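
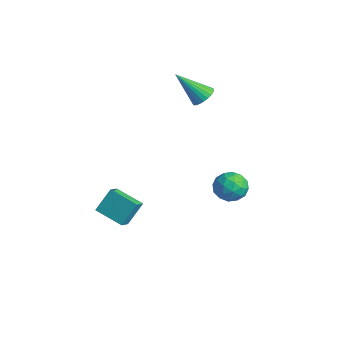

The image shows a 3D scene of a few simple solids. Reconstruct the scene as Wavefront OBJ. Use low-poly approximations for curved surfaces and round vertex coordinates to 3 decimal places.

v -2.444 3.148 2.576
v -2.03 3.521 3.078
v -3.256 1.912 4.164
v -2.275 3.68 3.076
v -2.547 3.759 2.999
v -2.802 3.744 2.857
v -3.003 3.639 2.672
v -3.119 3.459 2.473
v -3.132 3.231 2.289
v -3.041 2.991 2.149
v -2.859 2.775 2.074
v -2.613 2.616 2.075
v -2.342 2.537 2.153
v -2.087 2.552 2.295
v -1.885 2.657 2.479
v -1.77 2.837 2.679
v -1.756 3.065 2.862
v -1.848 3.305 3.003
v 4.052 2.387 -0.313
v 4.508 1.737 0.222
v 2.872 1.403 -0.502
v 3.328 0.753 0.033
v 2.986 1.551 0.436
v 3.716 2.159 0.553
v 3.664 0.981 -0.833
v 4.394 1.589 -0.716
v 4.268 0.869 -0.1
v 3.849 1.22 0.685
v 3.531 1.92 -0.965
v 3.112 2.271 -0.18
v 4.384 2.148 -0.029
v 2.996 0.992 -0.251
v 2.795 1.46 -0.014
v 3.063 1.079 0.3
v 3.918 2.396 0.166
v 4.186 2.014 0.48
v 3.291 1.905 0.606
v 3.194 1.126 -0.76
v 3.462 0.744 -0.446
v 4.317 2.061 -0.58
v 4.585 1.68 -0.266
v 4.089 1.235 -0.886
v 4.511 1.256 0.096
v 3.817 0.678 -0.015
v 4.015 0.812 -0.524
v 4.444 1.169 -0.455
v 4.264 1.463 0.558
v 3.571 0.884 0.446
v 3.37 1.353 0.684
v 3.798 1.711 0.753
v 4.123 0.952 0.369
v 3.809 2.256 -0.726
v 3.116 1.677 -0.838
v 3.582 1.429 -1.033
v 4.01 1.787 -0.964
v 3.563 2.462 -0.265
v 2.869 1.884 -0.376
v 2.936 1.971 0.175
v 3.365 2.328 0.244
v 3.257 2.188 -0.649
v -1.133 -3.667 -3.363
v -1.185 -2.781 -2.092
v -1.633 -3.093 -3.784
v -1.685 -2.207 -2.513
v 0.265 -2.833 -3.887
v 0.213 -1.947 -2.616
v -0.235 -2.259 -4.308
v -0.287 -1.373 -3.037
f 2 1 4
f 2 4 3
f 4 1 5
f 4 5 3
f 5 1 6
f 5 6 3
f 6 1 7
f 6 7 3
f 7 1 8
f 7 8 3
f 8 1 9
f 8 9 3
f 9 1 10
f 9 10 3
f 10 1 11
f 10 11 3
f 11 1 12
f 11 12 3
f 12 1 13
f 12 13 3
f 13 1 14
f 13 14 3
f 14 1 15
f 14 15 3
f 15 1 16
f 15 16 3
f 16 1 17
f 16 17 3
f 17 1 18
f 17 18 3
f 18 1 2
f 18 2 3
f 19 56 35
f 56 30 59
f 35 59 24
f 56 59 35
f 19 35 31
f 35 24 36
f 31 36 20
f 35 36 31
f 19 31 40
f 31 20 41
f 40 41 26
f 31 41 40
f 19 40 52
f 40 26 55
f 52 55 29
f 40 55 52
f 19 52 56
f 52 29 60
f 56 60 30
f 52 60 56
f 20 36 47
f 36 24 50
f 47 50 28
f 36 50 47
f 24 59 37
f 59 30 58
f 37 58 23
f 59 58 37
f 30 60 57
f 60 29 53
f 57 53 21
f 60 53 57
f 29 55 54
f 55 26 42
f 54 42 25
f 55 42 54
f 26 41 46
f 41 20 43
f 46 43 27
f 41 43 46
f 22 48 34
f 48 28 49
f 34 49 23
f 48 49 34
f 22 34 32
f 34 23 33
f 32 33 21
f 34 33 32
f 22 32 39
f 32 21 38
f 39 38 25
f 32 38 39
f 22 39 44
f 39 25 45
f 44 45 27
f 39 45 44
f 22 44 48
f 44 27 51
f 48 51 28
f 44 51 48
f 23 49 37
f 49 28 50
f 37 50 24
f 49 50 37
f 21 33 57
f 33 23 58
f 57 58 30
f 33 58 57
f 25 38 54
f 38 21 53
f 54 53 29
f 38 53 54
f 27 45 46
f 45 25 42
f 46 42 26
f 45 42 46
f 28 51 47
f 51 27 43
f 47 43 20
f 51 43 47
f 62 64 61
f 65 62 61
f 61 64 63
f 63 65 61
f 62 68 64
f 66 62 65
f 66 68 62
f 64 68 63
f 67 65 63
f 63 68 67
f 67 66 65
f 68 66 67



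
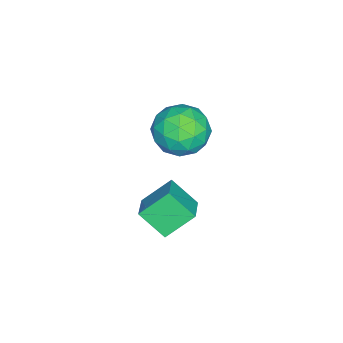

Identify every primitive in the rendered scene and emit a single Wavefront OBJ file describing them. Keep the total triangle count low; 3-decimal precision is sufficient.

v 1.804 0.838 -0.632
v 1.724 -0.009 0.126
v 2.725 1.094 -0.249
v 2.645 0.247 0.509
v 2.335 0.093 -1.409
v 2.255 -0.754 -0.651
v 3.256 0.349 -1.026
v 3.176 -0.498 -0.268
v -1.322 0.066 -0.471
v -0.727 0.214 0.305
v -0.893 -1.474 -0.505
v -0.298 -1.326 0.271
v -1.279 -1.284 0.385
v -1.544 -0.332 0.406
v -0.076 -0.928 -0.606
v -0.341 0.024 -0.585
v 0.043 -0.399 0.221
v -0.701 -0.62 0.834
v -0.919 -0.64 -1.034
v -1.663 -0.861 -0.421
v -1.062 0.275 -0.08
v -0.558 -1.535 -0.12
v -1.134 -1.511 -0.053
v -0.785 -1.424 0.403
v -1.542 -0.046 -0.021
v -1.193 0.041 0.435
v -1.517 -0.84 0.483
v -0.427 -1.301 -0.635
v -0.078 -1.214 -0.179
v -0.835 0.164 -0.603
v -0.486 0.251 -0.147
v -0.103 -0.42 -0.683
v -0.26 0.002 0.327
v -0.008 -0.903 0.307
v 0.123 -0.669 -0.209
v -0.033 -0.11 -0.196
v -0.697 -0.128 0.687
v -0.445 -1.033 0.667
v -1.022 -1.009 0.734
v -1.177 -0.449 0.746
v -0.245 -0.489 0.637
v -1.175 -0.227 -0.867
v -0.923 -1.132 -0.887
v -0.443 -0.811 -0.946
v -0.598 -0.251 -0.934
v -1.612 -0.357 -0.507
v -1.36 -1.262 -0.527
v -1.587 -1.15 -0.004
v -1.743 -0.591 0.009
v -1.375 -0.771 -0.837
f 2 4 1
f 5 2 1
f 1 4 3
f 3 5 1
f 2 8 4
f 6 2 5
f 6 8 2
f 4 8 3
f 7 5 3
f 3 8 7
f 7 6 5
f 8 6 7
f 9 46 25
f 46 20 49
f 25 49 14
f 46 49 25
f 9 25 21
f 25 14 26
f 21 26 10
f 25 26 21
f 9 21 30
f 21 10 31
f 30 31 16
f 21 31 30
f 9 30 42
f 30 16 45
f 42 45 19
f 30 45 42
f 9 42 46
f 42 19 50
f 46 50 20
f 42 50 46
f 10 26 37
f 26 14 40
f 37 40 18
f 26 40 37
f 14 49 27
f 49 20 48
f 27 48 13
f 49 48 27
f 20 50 47
f 50 19 43
f 47 43 11
f 50 43 47
f 19 45 44
f 45 16 32
f 44 32 15
f 45 32 44
f 16 31 36
f 31 10 33
f 36 33 17
f 31 33 36
f 12 38 24
f 38 18 39
f 24 39 13
f 38 39 24
f 12 24 22
f 24 13 23
f 22 23 11
f 24 23 22
f 12 22 29
f 22 11 28
f 29 28 15
f 22 28 29
f 12 29 34
f 29 15 35
f 34 35 17
f 29 35 34
f 12 34 38
f 34 17 41
f 38 41 18
f 34 41 38
f 13 39 27
f 39 18 40
f 27 40 14
f 39 40 27
f 11 23 47
f 23 13 48
f 47 48 20
f 23 48 47
f 15 28 44
f 28 11 43
f 44 43 19
f 28 43 44
f 17 35 36
f 35 15 32
f 36 32 16
f 35 32 36
f 18 41 37
f 41 17 33
f 37 33 10
f 41 33 37



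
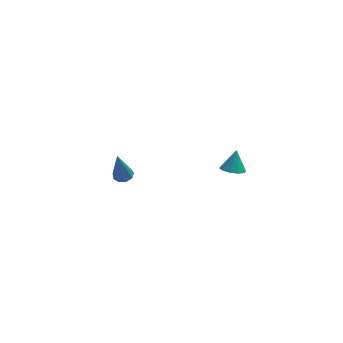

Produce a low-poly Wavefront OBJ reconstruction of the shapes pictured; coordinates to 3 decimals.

v -2.363 3.737 -4.59
v -1.875 3.371 -4.576
v -2.677 3.403 -2.49
v -1.761 3.765 -4.496
v -1.928 4.145 -4.46
v -2.299 4.335 -4.485
v -2.699 4.245 -4.56
v -2.943 3.918 -4.648
v -2.914 3.506 -4.71
v -2.628 3.203 -4.715
v -2.218 3.149 -4.662
v 2.949 -3.855 3.143
v 3.512 -4.246 3.217
v 3.191 -3.305 4.217
v 3.625 -3.891 3.01
v 3.48 -3.522 2.854
v 3.132 -3.28 2.808
v 2.714 -3.257 2.89
v 2.386 -3.463 3.069
v 2.273 -3.818 3.276
v 2.419 -4.187 3.433
v 2.767 -4.429 3.478
v 3.184 -4.452 3.396
f 2 1 4
f 2 4 3
f 4 1 5
f 4 5 3
f 5 1 6
f 5 6 3
f 6 1 7
f 6 7 3
f 7 1 8
f 7 8 3
f 8 1 9
f 8 9 3
f 9 1 10
f 9 10 3
f 10 1 11
f 10 11 3
f 11 1 2
f 11 2 3
f 13 12 15
f 13 15 14
f 15 12 16
f 15 16 14
f 16 12 17
f 16 17 14
f 17 12 18
f 17 18 14
f 18 12 19
f 18 19 14
f 19 12 20
f 19 20 14
f 20 12 21
f 20 21 14
f 21 12 22
f 21 22 14
f 22 12 23
f 22 23 14
f 23 12 13
f 23 13 14



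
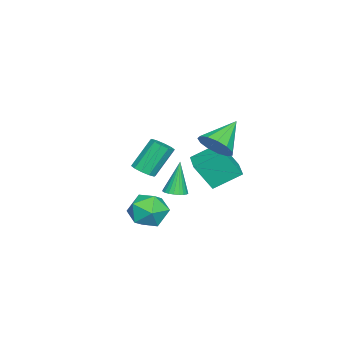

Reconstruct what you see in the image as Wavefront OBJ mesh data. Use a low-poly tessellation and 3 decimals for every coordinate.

v 3.267 1.025 -1.028
v 3.784 0.665 -0.869
v 2.733 1.095 0.868
v 3.879 0.899 -0.85
v 3.881 1.153 -0.859
v 3.79 1.387 -0.894
v 3.619 1.566 -0.948
v 3.394 1.662 -1.015
v 3.15 1.662 -1.084
v 2.924 1.565 -1.144
v 2.749 1.385 -1.186
v 2.654 1.151 -1.205
v 2.652 0.897 -1.196
v 2.744 0.663 -1.162
v 2.915 0.484 -1.107
v 3.14 0.388 -1.04
v 3.384 0.388 -0.971
v 3.61 0.486 -0.911
v -3.421 0.619 -3.448
v -3.059 -0.326 -1.804
v -4.14 2.052 -2.466
v -3.778 1.108 -0.822
v -1.982 1.292 -3.378
v -1.62 0.348 -1.734
v -2.701 2.726 -2.396
v -2.339 1.781 -0.752
v -3.234 -3.043 -3.372
v -2.542 -2.899 -3.092
v -3.415 -2.093 -1.348
v -4.106 -2.237 -1.628
v -2.681 -2.523 -3.336
v -3.554 -1.717 -1.592
v -3.031 -2.345 -3.593
v -3.904 -1.539 -1.85
v -3.459 -2.434 -3.766
v -4.332 -1.628 -2.023
v -3.8 -2.755 -3.789
v -4.673 -1.949 -2.045
v -3.925 -3.187 -3.652
v -4.798 -2.381 -1.908
v -3.786 -3.563 -3.408
v -4.659 -2.757 -1.664
v -3.436 -3.741 -3.15
v -4.309 -2.935 -1.407
v -3.008 -3.652 -2.977
v -3.881 -2.846 -1.234
v -2.667 -3.331 -2.955
v -3.54 -2.525 -1.211
v 0.427 -0.594 -4.581
v 1.652 -0.489 -4.62
v 0.588 -1.891 -3.08
v 1.813 -1.786 -3.119
v 1.126 -0.841 -2.733
v 1.027 -0.039 -3.661
v 1.213 -2.341 -4.039
v 1.114 -1.539 -4.967
v 2.138 -1.568 -4.285
v 2.084 -0.641 -3.478
v 0.156 -1.739 -4.222
v 0.102 -0.812 -3.415
v 0.84 2.309 1.282
v 1.395 2.075 2.142
v -0.72 2.931 2.458
v 1.52 2.638 2.011
v 1.43 3.097 1.648
v 1.152 3.305 1.169
v 0.775 3.197 0.726
v 0.419 2.807 0.46
v 0.196 2.259 0.454
v 0.178 1.727 0.712
v 0.37 1.379 1.15
v 0.711 1.327 1.631
v 1.093 1.586 2.001
f 2 1 4
f 2 4 3
f 4 1 5
f 4 5 3
f 5 1 6
f 5 6 3
f 6 1 7
f 6 7 3
f 7 1 8
f 7 8 3
f 8 1 9
f 8 9 3
f 9 1 10
f 9 10 3
f 10 1 11
f 10 11 3
f 11 1 12
f 11 12 3
f 12 1 13
f 12 13 3
f 13 1 14
f 13 14 3
f 14 1 15
f 14 15 3
f 15 1 16
f 15 16 3
f 16 1 17
f 16 17 3
f 17 1 18
f 17 18 3
f 18 1 2
f 18 2 3
f 20 22 19
f 23 20 19
f 19 22 21
f 21 23 19
f 20 26 22
f 24 20 23
f 24 26 20
f 22 26 21
f 25 23 21
f 21 26 25
f 25 24 23
f 26 24 25
f 28 27 31
f 28 31 29
f 29 31 32
f 29 32 30
f 31 27 33
f 31 33 32
f 32 33 34
f 32 34 30
f 33 27 35
f 33 35 34
f 34 35 36
f 34 36 30
f 35 27 37
f 35 37 36
f 36 37 38
f 36 38 30
f 37 27 39
f 37 39 38
f 38 39 40
f 38 40 30
f 39 27 41
f 39 41 40
f 40 41 42
f 40 42 30
f 41 27 43
f 41 43 42
f 42 43 44
f 42 44 30
f 43 27 45
f 43 45 44
f 44 45 46
f 44 46 30
f 45 27 47
f 45 47 46
f 46 47 48
f 46 48 30
f 47 27 28
f 47 28 48
f 48 28 29
f 48 29 30
f 49 60 54
f 49 54 50
f 49 50 56
f 49 56 59
f 49 59 60
f 50 54 58
f 54 60 53
f 60 59 51
f 59 56 55
f 56 50 57
f 52 58 53
f 52 53 51
f 52 51 55
f 52 55 57
f 52 57 58
f 53 58 54
f 51 53 60
f 55 51 59
f 57 55 56
f 58 57 50
f 62 61 64
f 62 64 63
f 64 61 65
f 64 65 63
f 65 61 66
f 65 66 63
f 66 61 67
f 66 67 63
f 67 61 68
f 67 68 63
f 68 61 69
f 68 69 63
f 69 61 70
f 69 70 63
f 70 61 71
f 70 71 63
f 71 61 72
f 71 72 63
f 72 61 73
f 72 73 63
f 73 61 62
f 73 62 63



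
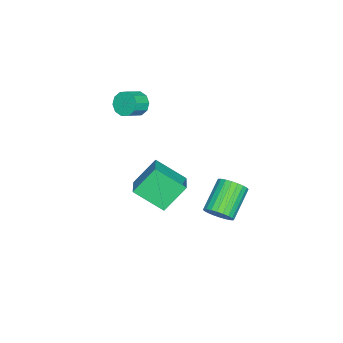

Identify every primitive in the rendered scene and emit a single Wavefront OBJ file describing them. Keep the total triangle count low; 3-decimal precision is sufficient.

v 3.252 3.819 0.124
v 3.758 4.237 0.726
v 2.054 4.498 1.977
v 1.548 4.081 1.376
v 3.653 4.503 0.528
v 1.95 4.764 1.78
v 3.488 4.665 0.269
v 1.785 4.926 1.521
v 3.287 4.698 -0.012
v 1.583 4.959 1.24
v 3.08 4.598 -0.272
v 1.377 4.859 0.98
v 2.899 4.379 -0.472
v 1.196 4.64 0.78
v 2.773 4.075 -0.581
v 1.069 4.336 0.671
v 2.719 3.732 -0.583
v 1.015 3.993 0.669
v 2.746 3.402 -0.477
v 1.042 3.663 0.774
v 2.85 3.136 -0.28
v 1.147 3.397 0.972
v 3.015 2.974 -0.021
v 1.312 3.235 1.231
v 3.217 2.941 0.26
v 1.513 3.202 1.512
v 3.423 3.041 0.52
v 1.72 3.302 1.772
v 3.604 3.26 0.72
v 1.901 3.521 1.972
v 3.731 3.564 0.829
v 2.027 3.825 2.081
v 3.785 3.907 0.831
v 2.081 4.168 2.083
v -3.156 -3.1 2.845
v -2.643 -2.66 2.313
v -1.712 -3.079 2.863
v -2.224 -3.52 3.395
v -2.751 -2.35 2.731
v -1.819 -2.769 3.281
v -3.013 -2.327 3.193
v -2.082 -2.746 3.743
v -3.33 -2.599 3.522
v -2.398 -3.018 4.072
v -3.58 -3.063 3.592
v -2.649 -3.482 4.142
v -3.668 -3.541 3.377
v -2.737 -3.96 3.927
v -3.561 -3.851 2.959
v -2.629 -4.27 3.509
v -3.298 -3.874 2.497
v -2.367 -4.293 3.047
v -2.982 -3.602 2.168
v -2.05 -4.021 2.718
v -2.731 -3.138 2.098
v -1.8 -3.557 2.648
v -1.093 -1.277 -0.057
v 0.548 -0.711 0.582
v -1.222 0.505 -1.306
v 0.419 1.072 -0.667
v -0.159 -2.272 -1.573
v 1.482 -1.705 -0.934
v -0.288 -0.489 -2.822
v 1.353 0.077 -2.183
f 2 1 5
f 2 5 3
f 3 5 6
f 3 6 4
f 5 1 7
f 5 7 6
f 6 7 8
f 6 8 4
f 7 1 9
f 7 9 8
f 8 9 10
f 8 10 4
f 9 1 11
f 9 11 10
f 10 11 12
f 10 12 4
f 11 1 13
f 11 13 12
f 12 13 14
f 12 14 4
f 13 1 15
f 13 15 14
f 14 15 16
f 14 16 4
f 15 1 17
f 15 17 16
f 16 17 18
f 16 18 4
f 17 1 19
f 17 19 18
f 18 19 20
f 18 20 4
f 19 1 21
f 19 21 20
f 20 21 22
f 20 22 4
f 21 1 23
f 21 23 22
f 22 23 24
f 22 24 4
f 23 1 25
f 23 25 24
f 24 25 26
f 24 26 4
f 25 1 27
f 25 27 26
f 26 27 28
f 26 28 4
f 27 1 29
f 27 29 28
f 28 29 30
f 28 30 4
f 29 1 31
f 29 31 30
f 30 31 32
f 30 32 4
f 31 1 33
f 31 33 32
f 32 33 34
f 32 34 4
f 33 1 2
f 33 2 34
f 34 2 3
f 34 3 4
f 36 35 39
f 36 39 37
f 37 39 40
f 37 40 38
f 39 35 41
f 39 41 40
f 40 41 42
f 40 42 38
f 41 35 43
f 41 43 42
f 42 43 44
f 42 44 38
f 43 35 45
f 43 45 44
f 44 45 46
f 44 46 38
f 45 35 47
f 45 47 46
f 46 47 48
f 46 48 38
f 47 35 49
f 47 49 48
f 48 49 50
f 48 50 38
f 49 35 51
f 49 51 50
f 50 51 52
f 50 52 38
f 51 35 53
f 51 53 52
f 52 53 54
f 52 54 38
f 53 35 55
f 53 55 54
f 54 55 56
f 54 56 38
f 55 35 36
f 55 36 56
f 56 36 37
f 56 37 38
f 58 60 57
f 61 58 57
f 57 60 59
f 59 61 57
f 58 64 60
f 62 58 61
f 62 64 58
f 60 64 59
f 63 61 59
f 59 64 63
f 63 62 61
f 64 62 63



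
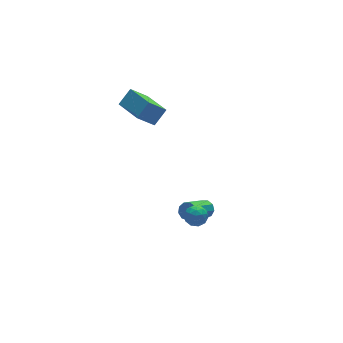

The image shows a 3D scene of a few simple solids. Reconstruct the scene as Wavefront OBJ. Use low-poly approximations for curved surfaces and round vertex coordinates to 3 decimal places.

v -0.264 2.853 2.582
v -1.198 2.97 3.479
v -0.359 4.77 2.235
v -1.293 4.886 3.132
v 0.513 3.034 3.368
v -0.421 3.15 4.265
v 0.418 4.95 3.021
v -0.516 5.067 3.918
v 0.967 -0.352 -2.326
v 1.258 -0.801 -2.198
v -0.095 -1.396 -1.206
v -0.387 -0.948 -1.334
v 1.323 -0.529 -1.946
v -0.03 -1.125 -0.954
v 1.221 -0.175 -1.872
v -0.132 -0.77 -0.88
v 1 0.097 -2.01
v -0.353 -0.499 -1.019
v 0.764 0.158 -2.296
v -0.589 -0.437 -1.305
v 0.622 -0.019 -2.596
v -0.731 -0.615 -1.605
v 0.642 -0.353 -2.769
v -0.711 -0.948 -1.778
v 0.813 -0.686 -2.735
v -0.54 -1.281 -1.744
v 1.057 -0.863 -2.509
v -0.297 -1.458 -1.518
v -1.349 -2.519 0.002
v -0.725 -2.518 -0.146
v -1.175 -3.242 0.726
v -0.551 -3.241 0.578
v -0.814 -2.731 0.866
v -0.921 -2.284 0.418
v -0.979 -3.476 0.162
v -1.086 -3.029 -0.286
v -0.496 -3.109 -0.047
v -0.394 -2.649 0.388
v -1.506 -3.111 0.192
v -1.404 -2.651 0.627
v -1.052 -2.455 -0.136
v -0.848 -3.305 0.716
v -1.002 -3.005 0.885
v -0.636 -3.004 0.798
v -1.167 -2.318 0.196
v -0.8 -2.317 0.109
v -0.853 -2.442 0.704
v -1.1 -3.443 0.471
v -0.733 -3.442 0.384
v -1.264 -2.756 -0.218
v -0.898 -2.755 -0.305
v -1.047 -3.318 -0.124
v -0.551 -2.802 -0.165
v -0.449 -3.227 0.261
v -0.7 -3.365 0.017
v -0.763 -3.102 -0.247
v -0.491 -2.531 0.091
v -0.389 -2.956 0.517
v -0.543 -2.656 0.686
v -0.606 -2.394 0.423
v -0.356 -2.879 0.149
v -1.511 -2.804 0.063
v -1.409 -3.229 0.489
v -1.294 -3.366 0.157
v -1.357 -3.104 -0.106
v -1.451 -2.533 0.319
v -1.349 -2.958 0.745
v -1.137 -2.658 0.827
v -1.2 -2.395 0.563
v -1.544 -2.881 0.431
f 2 4 1
f 5 2 1
f 1 4 3
f 3 5 1
f 2 8 4
f 6 2 5
f 6 8 2
f 4 8 3
f 7 5 3
f 3 8 7
f 7 6 5
f 8 6 7
f 10 9 13
f 10 13 11
f 11 13 14
f 11 14 12
f 13 9 15
f 13 15 14
f 14 15 16
f 14 16 12
f 15 9 17
f 15 17 16
f 16 17 18
f 16 18 12
f 17 9 19
f 17 19 18
f 18 19 20
f 18 20 12
f 19 9 21
f 19 21 20
f 20 21 22
f 20 22 12
f 21 9 23
f 21 23 22
f 22 23 24
f 22 24 12
f 23 9 25
f 23 25 24
f 24 25 26
f 24 26 12
f 25 9 27
f 25 27 26
f 26 27 28
f 26 28 12
f 27 9 10
f 27 10 28
f 28 10 11
f 28 11 12
f 29 66 45
f 66 40 69
f 45 69 34
f 66 69 45
f 29 45 41
f 45 34 46
f 41 46 30
f 45 46 41
f 29 41 50
f 41 30 51
f 50 51 36
f 41 51 50
f 29 50 62
f 50 36 65
f 62 65 39
f 50 65 62
f 29 62 66
f 62 39 70
f 66 70 40
f 62 70 66
f 30 46 57
f 46 34 60
f 57 60 38
f 46 60 57
f 34 69 47
f 69 40 68
f 47 68 33
f 69 68 47
f 40 70 67
f 70 39 63
f 67 63 31
f 70 63 67
f 39 65 64
f 65 36 52
f 64 52 35
f 65 52 64
f 36 51 56
f 51 30 53
f 56 53 37
f 51 53 56
f 32 58 44
f 58 38 59
f 44 59 33
f 58 59 44
f 32 44 42
f 44 33 43
f 42 43 31
f 44 43 42
f 32 42 49
f 42 31 48
f 49 48 35
f 42 48 49
f 32 49 54
f 49 35 55
f 54 55 37
f 49 55 54
f 32 54 58
f 54 37 61
f 58 61 38
f 54 61 58
f 33 59 47
f 59 38 60
f 47 60 34
f 59 60 47
f 31 43 67
f 43 33 68
f 67 68 40
f 43 68 67
f 35 48 64
f 48 31 63
f 64 63 39
f 48 63 64
f 37 55 56
f 55 35 52
f 56 52 36
f 55 52 56
f 38 61 57
f 61 37 53
f 57 53 30
f 61 53 57



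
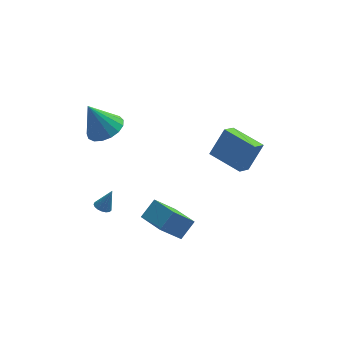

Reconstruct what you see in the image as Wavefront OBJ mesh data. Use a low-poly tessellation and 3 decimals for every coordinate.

v 4.353 -2.507 1.703
v 3.76 -3.168 2.299
v 3.044 -1.087 1.976
v 2.451 -1.749 2.572
v 5.209 -1.991 3.128
v 4.616 -2.653 3.724
v 3.9 -0.572 3.401
v 3.307 -1.233 3.997
v 0.678 -3.79 -2.418
v -0.484 -4.205 -0.921
v -0.099 -2.434 -2.647
v -1.261 -2.848 -1.15
v 1.461 -3.212 -1.65
v 0.299 -3.626 -0.153
v 0.684 -1.855 -1.879
v -0.478 -2.27 -0.382
v -2.506 1.35 2.47
v -1.67 1.956 2.786
v -3.354 1.57 4.29
v -2.004 2.298 2.589
v -2.452 2.423 2.365
v -2.913 2.302 2.164
v -3.281 1.962 2.034
v -3.471 1.483 2.004
v -3.44 0.972 2.08
v -3.195 0.548 2.246
v -2.792 0.308 2.463
v -2.323 0.306 2.682
v -1.897 0.543 2.852
v -1.61 0.965 2.935
v -1.528 1.475 2.911
v -2.985 -0.597 -2.394
v -2.554 -0.808 -2.568
v -2.435 -0.403 -1.266
v -2.529 -0.571 -2.621
v -2.608 -0.34 -2.622
v -2.773 -0.168 -2.571
v -2.987 -0.094 -2.48
v -3.2 -0.136 -2.369
v -3.364 -0.282 -2.263
v -3.441 -0.502 -2.188
v -3.414 -0.742 -2.16
v -3.288 -0.95 -2.186
v -3.093 -1.077 -2.259
v -2.873 -1.094 -2.363
v -2.678 -0.997 -2.475
f 2 4 1
f 5 2 1
f 1 4 3
f 3 5 1
f 2 8 4
f 6 2 5
f 6 8 2
f 4 8 3
f 7 5 3
f 3 8 7
f 7 6 5
f 8 6 7
f 10 12 9
f 13 10 9
f 9 12 11
f 11 13 9
f 10 16 12
f 14 10 13
f 14 16 10
f 12 16 11
f 15 13 11
f 11 16 15
f 15 14 13
f 16 14 15
f 18 17 20
f 18 20 19
f 20 17 21
f 20 21 19
f 21 17 22
f 21 22 19
f 22 17 23
f 22 23 19
f 23 17 24
f 23 24 19
f 24 17 25
f 24 25 19
f 25 17 26
f 25 26 19
f 26 17 27
f 26 27 19
f 27 17 28
f 27 28 19
f 28 17 29
f 28 29 19
f 29 17 30
f 29 30 19
f 30 17 31
f 30 31 19
f 31 17 18
f 31 18 19
f 33 32 35
f 33 35 34
f 35 32 36
f 35 36 34
f 36 32 37
f 36 37 34
f 37 32 38
f 37 38 34
f 38 32 39
f 38 39 34
f 39 32 40
f 39 40 34
f 40 32 41
f 40 41 34
f 41 32 42
f 41 42 34
f 42 32 43
f 42 43 34
f 43 32 44
f 43 44 34
f 44 32 45
f 44 45 34
f 45 32 46
f 45 46 34
f 46 32 33
f 46 33 34



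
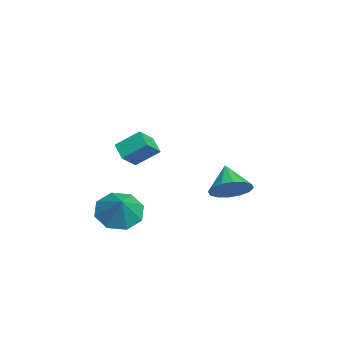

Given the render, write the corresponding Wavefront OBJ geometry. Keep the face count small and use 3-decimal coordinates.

v 0.827 -1.848 -0.871
v 0.138 -2.076 -0.469
v 0.93 -0.919 -0.168
v 0.24 -1.146 0.233
v 1.36 -2.374 -0.253
v 0.67 -2.601 0.148
v 1.462 -1.444 0.449
v 0.773 -1.672 0.851
v 0.217 -2.443 -3.576
v 0.888 -2.199 -4.247
v 1.143 -2.377 -2.624
v 0.545 -1.601 -3.954
v 0.009 -1.495 -3.44
v -0.405 -1.945 -3.005
v -0.455 -2.687 -2.905
v -0.111 -3.286 -3.198
v 0.424 -3.391 -3.712
v 0.838 -2.941 -4.147
v -2.503 2.139 -3.921
v -1.957 1.695 -3.328
v -3.557 2.021 -3.039
v -1.914 2.155 -3.214
v -2.028 2.611 -3.29
v -2.269 2.941 -3.534
v -2.573 3.056 -3.882
v -2.858 2.925 -4.241
v -3.048 2.584 -4.514
v -3.091 2.124 -4.628
v -2.977 1.668 -4.552
v -2.736 1.338 -4.308
v -2.432 1.223 -3.959
v -2.147 1.353 -3.601
f 2 4 1
f 5 2 1
f 1 4 3
f 3 5 1
f 2 8 4
f 6 2 5
f 6 8 2
f 4 8 3
f 7 5 3
f 3 8 7
f 7 6 5
f 8 6 7
f 10 9 12
f 10 12 11
f 12 9 13
f 12 13 11
f 13 9 14
f 13 14 11
f 14 9 15
f 14 15 11
f 15 9 16
f 15 16 11
f 16 9 17
f 16 17 11
f 17 9 18
f 17 18 11
f 18 9 10
f 18 10 11
f 20 19 22
f 20 22 21
f 22 19 23
f 22 23 21
f 23 19 24
f 23 24 21
f 24 19 25
f 24 25 21
f 25 19 26
f 25 26 21
f 26 19 27
f 26 27 21
f 27 19 28
f 27 28 21
f 28 19 29
f 28 29 21
f 29 19 30
f 29 30 21
f 30 19 31
f 30 31 21
f 31 19 32
f 31 32 21
f 32 19 20
f 32 20 21



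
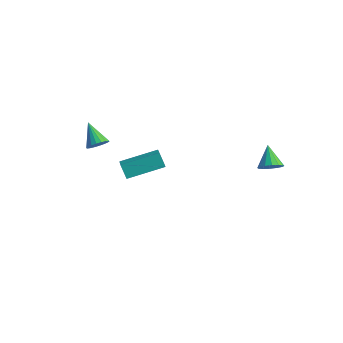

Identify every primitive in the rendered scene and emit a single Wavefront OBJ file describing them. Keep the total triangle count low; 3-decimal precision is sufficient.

v -2.308 -3.304 0.188
v -2.068 -3.611 0.576
v -3.272 -3.016 1.012
v -1.97 -3.39 0.614
v -1.939 -3.152 0.567
v -1.981 -2.944 0.446
v -2.088 -2.807 0.273
v -2.238 -2.768 0.083
v -2.402 -2.836 -0.085
v -2.547 -2.996 -0.2
v -2.645 -3.217 -0.237
v -2.677 -3.456 -0.19
v -2.635 -3.664 -0.069
v -2.528 -3.801 0.104
v -2.378 -3.839 0.293
v -2.214 -3.771 0.462
v 3.219 2.144 -1.232
v 3.667 2.155 -0.817
v 2.481 2.696 -0.448
v 3.698 2.425 -0.978
v 3.601 2.619 -1.207
v 3.402 2.687 -1.442
v 3.153 2.609 -1.621
v 2.923 2.406 -1.696
v 2.772 2.133 -1.646
v 2.741 1.863 -1.485
v 2.838 1.669 -1.256
v 3.037 1.601 -1.021
v 3.285 1.679 -0.842
v 3.516 1.882 -0.767
v -3.455 -0.637 -4.345
v -3.909 -0.601 -3.616
v -2.513 0.969 -3.837
v -2.968 1.005 -3.108
v -2.892 -1.085 -3.972
v -3.347 -1.049 -3.243
v -1.951 0.521 -3.464
v -2.405 0.557 -2.735
f 2 1 4
f 2 4 3
f 4 1 5
f 4 5 3
f 5 1 6
f 5 6 3
f 6 1 7
f 6 7 3
f 7 1 8
f 7 8 3
f 8 1 9
f 8 9 3
f 9 1 10
f 9 10 3
f 10 1 11
f 10 11 3
f 11 1 12
f 11 12 3
f 12 1 13
f 12 13 3
f 13 1 14
f 13 14 3
f 14 1 15
f 14 15 3
f 15 1 16
f 15 16 3
f 16 1 2
f 16 2 3
f 18 17 20
f 18 20 19
f 20 17 21
f 20 21 19
f 21 17 22
f 21 22 19
f 22 17 23
f 22 23 19
f 23 17 24
f 23 24 19
f 24 17 25
f 24 25 19
f 25 17 26
f 25 26 19
f 26 17 27
f 26 27 19
f 27 17 28
f 27 28 19
f 28 17 29
f 28 29 19
f 29 17 30
f 29 30 19
f 30 17 18
f 30 18 19
f 32 34 31
f 35 32 31
f 31 34 33
f 33 35 31
f 32 38 34
f 36 32 35
f 36 38 32
f 34 38 33
f 37 35 33
f 33 38 37
f 37 36 35
f 38 36 37



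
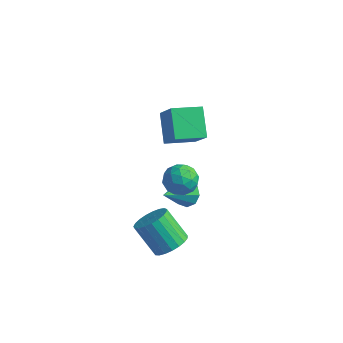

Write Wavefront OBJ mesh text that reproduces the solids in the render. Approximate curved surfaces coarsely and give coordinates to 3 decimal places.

v 0.316 -3.311 -3.038
v 1.117 -3.208 -2.368
v -0.215 -3.246 -0.771
v -1.016 -3.349 -1.442
v 1.011 -2.792 -2.447
v -0.321 -2.83 -0.85
v 0.784 -2.466 -2.628
v -0.548 -2.503 -1.031
v 0.477 -2.286 -2.88
v -0.855 -2.323 -1.283
v 0.142 -2.283 -3.16
v -1.191 -2.32 -1.563
v -0.163 -2.458 -3.419
v -1.496 -2.495 -1.822
v -0.386 -2.781 -3.612
v -1.718 -2.818 -2.015
v -0.487 -3.195 -3.705
v -1.819 -3.232 -2.108
v -0.449 -3.629 -3.684
v -1.781 -3.667 -2.087
v -0.278 -4.009 -3.551
v -1.611 -4.046 -1.954
v -0.005 -4.268 -3.329
v -1.338 -4.305 -1.732
v 0.323 -4.361 -3.057
v -1.009 -4.398 -1.46
v 0.65 -4.273 -2.782
v -0.682 -4.31 -1.185
v 0.92 -4.019 -2.551
v -0.412 -4.056 -0.954
v 1.085 -3.642 -2.405
v -0.247 -3.679 -0.808
v -0.271 -1.138 -0.578
v 0.521 -1.396 -0.828
v -0.489 -2.902 0.558
v 0.56 -1.079 -0.327
v 0.21 -0.788 0.057
v -0.365 -0.661 0.144
v -0.896 -0.757 -0.107
v -1.135 -1.031 -0.578
v -0.969 -1.355 -1.049
v -0.477 -1.577 -1.3
v 0.111 -1.593 -1.213
v 0.921 -1.955 2.027
v 1.279 -2.379 2.883
v -0.199 -3.161 1.897
v 0.159 -3.585 2.753
v -0.339 -2.696 2.794
v 0.353 -1.951 2.875
v 0.727 -3.589 1.905
v 1.419 -2.844 1.986
v 1.159 -3.389 2.807
v 0.5 -2.837 3.357
v 0.58 -2.703 1.423
v -0.079 -2.151 1.973
v 1.198 -2.061 2.466
v -0.118 -3.479 2.314
v -0.411 -2.956 2.338
v -0.2 -3.206 2.841
v 0.654 -1.809 2.462
v 0.864 -2.059 2.964
v -0.086 -2.245 2.913
v 0.216 -3.481 1.816
v 0.426 -3.731 2.318
v 1.28 -2.334 1.939
v 1.491 -2.584 2.442
v 1.166 -3.295 1.867
v 1.338 -2.904 2.925
v 0.68 -3.613 2.849
v 1.014 -3.616 2.35
v 1.42 -3.178 2.398
v 0.951 -2.58 3.248
v 0.293 -3.289 3.172
v 0 -2.766 3.196
v 0.407 -2.328 3.243
v 0.881 -3.174 3.204
v 0.787 -2.251 1.608
v 0.129 -2.96 1.532
v 0.673 -3.212 1.537
v 1.08 -2.774 1.584
v 0.4 -1.927 1.931
v -0.258 -2.636 1.855
v -0.34 -2.362 2.382
v 0.066 -1.924 2.43
v 0.199 -2.366 1.576
v -4.128 2.105 -0.863
v -5.22 3.227 0.46
v -3.01 3.559 -1.173
v -4.102 4.681 0.15
v -2.918 1.499 0.65
v -4.01 2.621 1.973
v -1.8 2.953 0.34
v -2.892 4.075 1.663
f 2 1 5
f 2 5 3
f 3 5 6
f 3 6 4
f 5 1 7
f 5 7 6
f 6 7 8
f 6 8 4
f 7 1 9
f 7 9 8
f 8 9 10
f 8 10 4
f 9 1 11
f 9 11 10
f 10 11 12
f 10 12 4
f 11 1 13
f 11 13 12
f 12 13 14
f 12 14 4
f 13 1 15
f 13 15 14
f 14 15 16
f 14 16 4
f 15 1 17
f 15 17 16
f 16 17 18
f 16 18 4
f 17 1 19
f 17 19 18
f 18 19 20
f 18 20 4
f 19 1 21
f 19 21 20
f 20 21 22
f 20 22 4
f 21 1 23
f 21 23 22
f 22 23 24
f 22 24 4
f 23 1 25
f 23 25 24
f 24 25 26
f 24 26 4
f 25 1 27
f 25 27 26
f 26 27 28
f 26 28 4
f 27 1 29
f 27 29 28
f 28 29 30
f 28 30 4
f 29 1 31
f 29 31 30
f 30 31 32
f 30 32 4
f 31 1 2
f 31 2 32
f 32 2 3
f 32 3 4
f 34 33 36
f 34 36 35
f 36 33 37
f 36 37 35
f 37 33 38
f 37 38 35
f 38 33 39
f 38 39 35
f 39 33 40
f 39 40 35
f 40 33 41
f 40 41 35
f 41 33 42
f 41 42 35
f 42 33 43
f 42 43 35
f 43 33 34
f 43 34 35
f 44 81 60
f 81 55 84
f 60 84 49
f 81 84 60
f 44 60 56
f 60 49 61
f 56 61 45
f 60 61 56
f 44 56 65
f 56 45 66
f 65 66 51
f 56 66 65
f 44 65 77
f 65 51 80
f 77 80 54
f 65 80 77
f 44 77 81
f 77 54 85
f 81 85 55
f 77 85 81
f 45 61 72
f 61 49 75
f 72 75 53
f 61 75 72
f 49 84 62
f 84 55 83
f 62 83 48
f 84 83 62
f 55 85 82
f 85 54 78
f 82 78 46
f 85 78 82
f 54 80 79
f 80 51 67
f 79 67 50
f 80 67 79
f 51 66 71
f 66 45 68
f 71 68 52
f 66 68 71
f 47 73 59
f 73 53 74
f 59 74 48
f 73 74 59
f 47 59 57
f 59 48 58
f 57 58 46
f 59 58 57
f 47 57 64
f 57 46 63
f 64 63 50
f 57 63 64
f 47 64 69
f 64 50 70
f 69 70 52
f 64 70 69
f 47 69 73
f 69 52 76
f 73 76 53
f 69 76 73
f 48 74 62
f 74 53 75
f 62 75 49
f 74 75 62
f 46 58 82
f 58 48 83
f 82 83 55
f 58 83 82
f 50 63 79
f 63 46 78
f 79 78 54
f 63 78 79
f 52 70 71
f 70 50 67
f 71 67 51
f 70 67 71
f 53 76 72
f 76 52 68
f 72 68 45
f 76 68 72
f 87 89 86
f 90 87 86
f 86 89 88
f 88 90 86
f 87 93 89
f 91 87 90
f 91 93 87
f 89 93 88
f 92 90 88
f 88 93 92
f 92 91 90
f 93 91 92



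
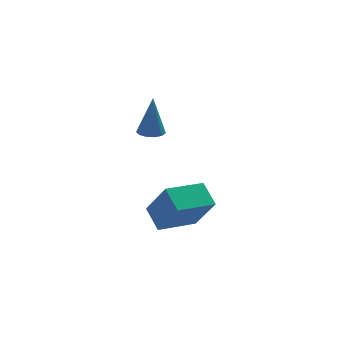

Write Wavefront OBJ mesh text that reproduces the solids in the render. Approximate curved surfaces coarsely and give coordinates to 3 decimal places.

v 2.114 -0.743 -1.303
v 1.775 0.26 -0.619
v 1.449 0.179 -2.985
v 1.11 1.182 -2.301
v 3.79 -0.002 -1.559
v 3.451 1.001 -0.875
v 3.125 0.92 -3.241
v 2.786 1.923 -2.557
v 1.478 2.211 1.657
v 2.069 2.358 1.619
v 1.582 2.289 3.583
v 1.895 2.655 1.617
v 1.589 2.81 1.627
v 1.247 2.776 1.647
v 0.979 2.562 1.67
v 0.869 2.237 1.689
v 0.953 1.903 1.698
v 1.203 1.668 1.694
v 1.541 1.605 1.678
v 1.858 1.734 1.656
v 2.055 2.015 1.634
f 2 4 1
f 5 2 1
f 1 4 3
f 3 5 1
f 2 8 4
f 6 2 5
f 6 8 2
f 4 8 3
f 7 5 3
f 3 8 7
f 7 6 5
f 8 6 7
f 10 9 12
f 10 12 11
f 12 9 13
f 12 13 11
f 13 9 14
f 13 14 11
f 14 9 15
f 14 15 11
f 15 9 16
f 15 16 11
f 16 9 17
f 16 17 11
f 17 9 18
f 17 18 11
f 18 9 19
f 18 19 11
f 19 9 20
f 19 20 11
f 20 9 21
f 20 21 11
f 21 9 10
f 21 10 11



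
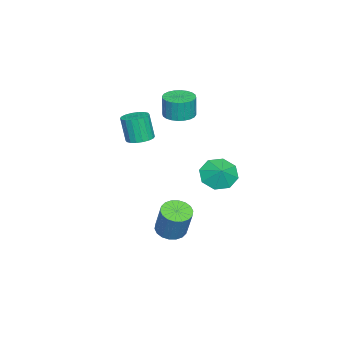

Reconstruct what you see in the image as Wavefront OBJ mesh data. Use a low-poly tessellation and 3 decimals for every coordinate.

v 0.883 -0.869 -4.125
v 1.725 -1.075 -4.325
v 2.3 -0.537 -2.454
v 1.457 -0.331 -2.255
v 1.701 -0.694 -4.427
v 2.276 -0.155 -2.556
v 1.515 -0.347 -4.47
v 2.09 0.192 -2.599
v 1.204 -0.103 -4.445
v 1.778 0.435 -2.574
v 0.829 -0.011 -4.356
v 1.404 0.527 -2.485
v 0.465 -0.089 -4.222
v 1.039 0.449 -2.351
v 0.183 -0.322 -4.068
v 0.758 0.216 -2.197
v 0.04 -0.663 -3.926
v 0.615 -0.125 -2.055
v 0.064 -1.045 -3.824
v 0.639 -0.506 -1.953
v 0.25 -1.392 -3.781
v 0.825 -0.853 -1.91
v 0.562 -1.635 -3.806
v 1.136 -1.097 -1.935
v 0.936 -1.727 -3.895
v 1.511 -1.189 -2.024
v 1.301 -1.649 -4.029
v 1.875 -1.111 -2.158
v 1.582 -1.416 -4.183
v 2.157 -0.878 -2.312
v -2.019 -1.389 3.165
v -1.228 -1.859 3.154
v -1.21 -1.86 4.524
v -2.001 -1.391 4.535
v -1.109 -1.521 3.153
v -1.09 -1.522 4.523
v -1.128 -1.162 3.153
v -1.109 -1.164 4.523
v -1.282 -0.838 3.156
v -1.264 -0.84 4.526
v -1.549 -0.598 3.16
v -1.531 -0.6 4.529
v -1.888 -0.479 3.164
v -1.869 -0.48 4.534
v -2.246 -0.498 3.169
v -2.228 -0.499 4.539
v -2.57 -0.653 3.173
v -2.552 -0.654 4.543
v -2.81 -0.92 3.176
v -2.792 -0.921 4.546
v -2.93 -1.258 3.177
v -2.911 -1.259 4.547
v -2.911 -1.616 3.177
v -2.892 -1.618 4.547
v -2.756 -1.94 3.174
v -2.738 -1.942 4.544
v -2.489 -2.18 3.171
v -2.471 -2.182 4.54
v -2.151 -2.3 3.166
v -2.132 -2.301 4.536
v -1.792 -2.281 3.161
v -1.774 -2.282 4.531
v -1.468 -2.126 3.157
v -1.45 -2.127 4.527
v -0.539 1.356 -0.188
v 0.221 0.651 -0.523
v 0.099 1.724 0.488
v 0.249 1.372 -0.941
v -0.185 2.084 -0.918
v -0.827 2.37 -0.468
v -1.3 2.062 0.147
v -1.327 1.34 0.565
v -0.893 0.628 0.542
v -0.252 0.343 0.092
v -0.779 -3.195 1.586
v -0.363 -2.541 1.787
v -0.545 -2.912 3.374
v -0.961 -3.565 3.174
v -0.699 -2.422 1.776
v -0.88 -2.792 3.363
v -1.05 -2.455 1.728
v -1.231 -2.826 3.315
v -1.347 -2.635 1.652
v -1.529 -3.006 3.239
v -1.532 -2.926 1.563
v -1.714 -3.297 3.15
v -1.568 -3.27 1.479
v -1.75 -3.641 3.066
v -1.448 -3.599 1.415
v -1.63 -3.97 3.003
v -1.195 -3.848 1.386
v -1.377 -4.219 2.973
v -0.86 -3.968 1.397
v -1.041 -4.338 2.984
v -0.509 -3.934 1.445
v -0.69 -4.305 3.032
v -0.211 -3.754 1.521
v -0.393 -4.125 3.108
v -0.026 -3.463 1.61
v -0.208 -3.834 3.197
v 0.01 -3.119 1.694
v -0.172 -3.49 3.281
v -0.11 -2.79 1.757
v -0.292 -3.161 3.345
f 2 1 5
f 2 5 3
f 3 5 6
f 3 6 4
f 5 1 7
f 5 7 6
f 6 7 8
f 6 8 4
f 7 1 9
f 7 9 8
f 8 9 10
f 8 10 4
f 9 1 11
f 9 11 10
f 10 11 12
f 10 12 4
f 11 1 13
f 11 13 12
f 12 13 14
f 12 14 4
f 13 1 15
f 13 15 14
f 14 15 16
f 14 16 4
f 15 1 17
f 15 17 16
f 16 17 18
f 16 18 4
f 17 1 19
f 17 19 18
f 18 19 20
f 18 20 4
f 19 1 21
f 19 21 20
f 20 21 22
f 20 22 4
f 21 1 23
f 21 23 22
f 22 23 24
f 22 24 4
f 23 1 25
f 23 25 24
f 24 25 26
f 24 26 4
f 25 1 27
f 25 27 26
f 26 27 28
f 26 28 4
f 27 1 29
f 27 29 28
f 28 29 30
f 28 30 4
f 29 1 2
f 29 2 30
f 30 2 3
f 30 3 4
f 32 31 35
f 32 35 33
f 33 35 36
f 33 36 34
f 35 31 37
f 35 37 36
f 36 37 38
f 36 38 34
f 37 31 39
f 37 39 38
f 38 39 40
f 38 40 34
f 39 31 41
f 39 41 40
f 40 41 42
f 40 42 34
f 41 31 43
f 41 43 42
f 42 43 44
f 42 44 34
f 43 31 45
f 43 45 44
f 44 45 46
f 44 46 34
f 45 31 47
f 45 47 46
f 46 47 48
f 46 48 34
f 47 31 49
f 47 49 48
f 48 49 50
f 48 50 34
f 49 31 51
f 49 51 50
f 50 51 52
f 50 52 34
f 51 31 53
f 51 53 52
f 52 53 54
f 52 54 34
f 53 31 55
f 53 55 54
f 54 55 56
f 54 56 34
f 55 31 57
f 55 57 56
f 56 57 58
f 56 58 34
f 57 31 59
f 57 59 58
f 58 59 60
f 58 60 34
f 59 31 61
f 59 61 60
f 60 61 62
f 60 62 34
f 61 31 63
f 61 63 62
f 62 63 64
f 62 64 34
f 63 31 32
f 63 32 64
f 64 32 33
f 64 33 34
f 66 65 68
f 66 68 67
f 68 65 69
f 68 69 67
f 69 65 70
f 69 70 67
f 70 65 71
f 70 71 67
f 71 65 72
f 71 72 67
f 72 65 73
f 72 73 67
f 73 65 74
f 73 74 67
f 74 65 66
f 74 66 67
f 76 75 79
f 76 79 77
f 77 79 80
f 77 80 78
f 79 75 81
f 79 81 80
f 80 81 82
f 80 82 78
f 81 75 83
f 81 83 82
f 82 83 84
f 82 84 78
f 83 75 85
f 83 85 84
f 84 85 86
f 84 86 78
f 85 75 87
f 85 87 86
f 86 87 88
f 86 88 78
f 87 75 89
f 87 89 88
f 88 89 90
f 88 90 78
f 89 75 91
f 89 91 90
f 90 91 92
f 90 92 78
f 91 75 93
f 91 93 92
f 92 93 94
f 92 94 78
f 93 75 95
f 93 95 94
f 94 95 96
f 94 96 78
f 95 75 97
f 95 97 96
f 96 97 98
f 96 98 78
f 97 75 99
f 97 99 98
f 98 99 100
f 98 100 78
f 99 75 101
f 99 101 100
f 100 101 102
f 100 102 78
f 101 75 103
f 101 103 102
f 102 103 104
f 102 104 78
f 103 75 76
f 103 76 104
f 104 76 77
f 104 77 78



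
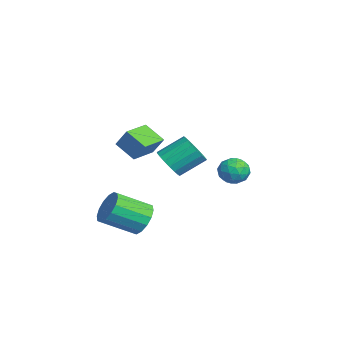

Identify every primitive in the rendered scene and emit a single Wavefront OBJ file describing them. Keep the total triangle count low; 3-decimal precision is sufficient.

v -1.928 -0.458 -0.927
v -1.153 -0.049 -1.41
v -1.278 1.407 -0.376
v -2.052 0.998 0.107
v -1.503 0.09 -1.647
v -1.628 1.546 -0.614
v -1.937 0.12 -1.743
v -2.061 1.576 -0.709
v -2.369 0.036 -1.676
v -2.493 1.492 -0.643
v -2.713 -0.146 -1.461
v -2.838 1.31 -0.428
v -2.902 -0.39 -1.14
v -3.027 1.066 -0.107
v -2.898 -0.647 -0.777
v -3.023 0.809 0.256
v -2.702 -0.867 -0.444
v -2.827 0.589 0.59
v -2.352 -1.006 -0.206
v -2.477 0.45 0.827
v -1.919 -1.036 -0.111
v -2.043 0.42 0.923
v -1.487 -0.952 -0.177
v -1.611 0.504 0.856
v -1.142 -0.77 -0.392
v -1.267 0.686 0.641
v -0.953 -0.526 -0.713
v -1.078 0.93 0.32
v -0.957 -0.269 -1.076
v -1.082 1.187 -0.043
v -3.304 3.798 -1.783
v -2.745 3.88 -2.542
v -2.615 2.48 -1.418
v -2.056 2.562 -2.177
v -1.954 3.157 -1.448
v -2.381 3.972 -1.674
v -2.979 2.388 -2.286
v -3.406 3.203 -2.512
v -2.545 3.009 -2.853
v -1.911 3.484 -2.335
v -3.449 2.876 -1.625
v -2.815 3.351 -1.107
v -3.085 3.954 -2.195
v -2.275 2.406 -1.765
v -2.215 2.755 -1.337
v -1.886 2.804 -1.783
v -2.871 4.008 -1.684
v -2.542 4.057 -2.13
v -2.077 3.632 -1.487
v -2.818 2.303 -1.83
v -2.489 2.352 -2.276
v -3.474 3.556 -2.177
v -3.145 3.605 -2.623
v -3.283 2.728 -2.473
v -2.639 3.491 -2.824
v -2.233 2.716 -2.609
v -2.776 2.614 -2.673
v -3.027 3.093 -2.806
v -2.266 3.77 -2.519
v -1.861 2.996 -2.305
v -1.801 3.346 -1.876
v -2.052 3.824 -2.009
v -2.148 3.258 -2.702
v -3.499 3.364 -1.655
v -3.094 2.59 -1.441
v -3.308 2.536 -1.951
v -3.559 3.014 -2.084
v -3.127 3.644 -1.351
v -2.721 2.869 -1.136
v -2.333 3.267 -1.154
v -2.584 3.746 -1.287
v -3.212 3.102 -1.258
v 1.913 -2.285 -3.11
v 2.77 -1.949 -2.604
v 2.864 -3.76 -1.564
v 2.007 -4.095 -2.07
v 2.352 -1.793 -2.293
v 2.446 -3.603 -1.253
v 1.817 -1.768 -2.201
v 1.911 -3.578 -1.161
v 1.308 -1.881 -2.353
v 1.402 -3.692 -1.313
v 0.96 -2.103 -2.707
v 1.055 -3.914 -1.667
v 0.868 -2.373 -3.17
v 0.963 -4.184 -2.13
v 1.056 -2.62 -3.616
v 1.15 -4.431 -2.576
v 1.474 -2.777 -3.927
v 1.568 -4.587 -2.887
v 2.009 -2.802 -4.019
v 2.103 -4.612 -2.979
v 2.518 -2.688 -3.867
v 2.612 -4.499 -2.827
v 2.865 -2.466 -3.513
v 2.96 -4.277 -2.473
v 2.957 -2.196 -3.05
v 3.052 -4.007 -2.01
v 1.179 -1.663 1.313
v 0.362 -2.483 2.083
v 1.633 -1.154 2.337
v 0.816 -1.974 3.107
v 2.324 -2.766 1.353
v 1.507 -3.586 2.123
v 2.778 -2.257 2.377
v 1.961 -3.077 3.147
f 2 1 5
f 2 5 3
f 3 5 6
f 3 6 4
f 5 1 7
f 5 7 6
f 6 7 8
f 6 8 4
f 7 1 9
f 7 9 8
f 8 9 10
f 8 10 4
f 9 1 11
f 9 11 10
f 10 11 12
f 10 12 4
f 11 1 13
f 11 13 12
f 12 13 14
f 12 14 4
f 13 1 15
f 13 15 14
f 14 15 16
f 14 16 4
f 15 1 17
f 15 17 16
f 16 17 18
f 16 18 4
f 17 1 19
f 17 19 18
f 18 19 20
f 18 20 4
f 19 1 21
f 19 21 20
f 20 21 22
f 20 22 4
f 21 1 23
f 21 23 22
f 22 23 24
f 22 24 4
f 23 1 25
f 23 25 24
f 24 25 26
f 24 26 4
f 25 1 27
f 25 27 26
f 26 27 28
f 26 28 4
f 27 1 29
f 27 29 28
f 28 29 30
f 28 30 4
f 29 1 2
f 29 2 30
f 30 2 3
f 30 3 4
f 31 68 47
f 68 42 71
f 47 71 36
f 68 71 47
f 31 47 43
f 47 36 48
f 43 48 32
f 47 48 43
f 31 43 52
f 43 32 53
f 52 53 38
f 43 53 52
f 31 52 64
f 52 38 67
f 64 67 41
f 52 67 64
f 31 64 68
f 64 41 72
f 68 72 42
f 64 72 68
f 32 48 59
f 48 36 62
f 59 62 40
f 48 62 59
f 36 71 49
f 71 42 70
f 49 70 35
f 71 70 49
f 42 72 69
f 72 41 65
f 69 65 33
f 72 65 69
f 41 67 66
f 67 38 54
f 66 54 37
f 67 54 66
f 38 53 58
f 53 32 55
f 58 55 39
f 53 55 58
f 34 60 46
f 60 40 61
f 46 61 35
f 60 61 46
f 34 46 44
f 46 35 45
f 44 45 33
f 46 45 44
f 34 44 51
f 44 33 50
f 51 50 37
f 44 50 51
f 34 51 56
f 51 37 57
f 56 57 39
f 51 57 56
f 34 56 60
f 56 39 63
f 60 63 40
f 56 63 60
f 35 61 49
f 61 40 62
f 49 62 36
f 61 62 49
f 33 45 69
f 45 35 70
f 69 70 42
f 45 70 69
f 37 50 66
f 50 33 65
f 66 65 41
f 50 65 66
f 39 57 58
f 57 37 54
f 58 54 38
f 57 54 58
f 40 63 59
f 63 39 55
f 59 55 32
f 63 55 59
f 74 73 77
f 74 77 75
f 75 77 78
f 75 78 76
f 77 73 79
f 77 79 78
f 78 79 80
f 78 80 76
f 79 73 81
f 79 81 80
f 80 81 82
f 80 82 76
f 81 73 83
f 81 83 82
f 82 83 84
f 82 84 76
f 83 73 85
f 83 85 84
f 84 85 86
f 84 86 76
f 85 73 87
f 85 87 86
f 86 87 88
f 86 88 76
f 87 73 89
f 87 89 88
f 88 89 90
f 88 90 76
f 89 73 91
f 89 91 90
f 90 91 92
f 90 92 76
f 91 73 93
f 91 93 92
f 92 93 94
f 92 94 76
f 93 73 95
f 93 95 94
f 94 95 96
f 94 96 76
f 95 73 97
f 95 97 96
f 96 97 98
f 96 98 76
f 97 73 74
f 97 74 98
f 98 74 75
f 98 75 76
f 100 102 99
f 103 100 99
f 99 102 101
f 101 103 99
f 100 106 102
f 104 100 103
f 104 106 100
f 102 106 101
f 105 103 101
f 101 106 105
f 105 104 103
f 106 104 105



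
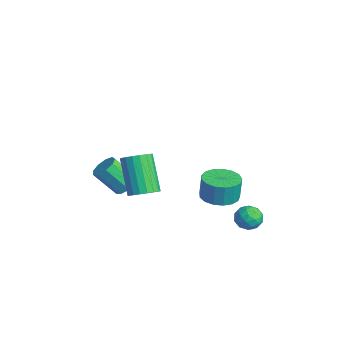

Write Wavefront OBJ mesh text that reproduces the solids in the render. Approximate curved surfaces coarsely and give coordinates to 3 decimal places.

v 3.214 3.453 -3.791
v 3.713 3.914 -3.508
v 3.567 2.606 -3.032
v 4.066 3.067 -2.749
v 3.348 3.188 -2.638
v 3.13 3.711 -3.107
v 4.15 2.809 -3.433
v 3.932 3.332 -3.902
v 4.291 3.516 -3.287
v 3.796 3.75 -2.795
v 3.484 2.77 -3.745
v 2.989 3.004 -3.253
v 3.433 3.758 -3.716
v 3.847 2.762 -2.824
v 3.425 2.833 -2.759
v 3.719 3.104 -2.592
v 3.09 3.639 -3.48
v 3.383 3.91 -3.314
v 3.169 3.483 -2.803
v 3.897 2.61 -3.226
v 4.19 2.881 -3.06
v 3.561 3.416 -3.948
v 3.855 3.687 -3.781
v 4.111 3.037 -3.737
v 4.066 3.795 -3.42
v 4.273 3.297 -2.973
v 4.322 3.145 -3.376
v 4.194 3.453 -3.651
v 3.775 3.933 -3.131
v 3.982 3.434 -2.685
v 3.56 3.505 -2.619
v 3.432 3.813 -2.895
v 4.115 3.699 -3.001
v 3.298 3.086 -3.855
v 3.505 2.587 -3.409
v 3.848 2.707 -3.645
v 3.72 3.015 -3.921
v 3.007 3.223 -3.567
v 3.214 2.725 -3.12
v 3.086 3.067 -2.889
v 2.958 3.375 -3.164
v 3.165 2.821 -3.539
v -2.381 -0.63 -4.033
v -1.844 -1.104 -4.174
v -2.382 -2.104 -2.869
v -2.919 -1.63 -2.727
v -1.687 -0.761 -3.847
v -2.225 -1.76 -2.541
v -1.855 -0.357 -3.607
v -2.393 -1.356 -2.301
v -2.269 -0.08 -3.566
v -2.807 -1.08 -2.26
v -2.735 -0.061 -3.743
v -3.273 -1.061 -2.438
v -3.036 -0.309 -4.056
v -3.574 -1.308 -2.751
v -3.03 -0.706 -4.358
v -3.568 -1.706 -3.053
v -2.72 -1.068 -4.508
v -3.258 -2.068 -3.202
v -2.252 -1.226 -4.435
v -2.79 -2.225 -3.13
v -0.191 3.37 -4.378
v 0.544 4.046 -4.432
v 0.545 4.146 -3.156
v -0.189 3.47 -3.102
v 0.145 4.309 -4.452
v 0.146 4.409 -3.176
v -0.332 4.357 -4.456
v -0.33 4.457 -3.179
v -0.776 4.178 -4.441
v -0.774 4.279 -3.165
v -1.086 3.815 -4.412
v -1.084 3.915 -3.136
v -1.19 3.349 -4.375
v -1.189 3.45 -3.099
v -1.066 2.889 -4.339
v -1.065 2.989 -3.063
v -0.742 2.538 -4.312
v -0.74 2.638 -3.036
v -0.291 2.378 -4.3
v -0.289 2.478 -3.024
v 0.183 2.445 -4.306
v 0.184 2.545 -3.03
v 0.571 2.724 -4.328
v 0.573 2.825 -3.052
v 0.785 3.151 -4.362
v 0.786 3.252 -3.086
v 0.775 3.628 -4.399
v 0.776 3.729 -3.123
v 3.784 -1.962 -0.074
v 4.285 -2.34 0.336
v 2.997 -2.237 2.004
v 2.496 -1.858 1.594
v 4.374 -2.022 0.385
v 3.086 -1.919 2.053
v 4.346 -1.692 0.343
v 3.058 -1.589 2.011
v 4.207 -1.416 0.219
v 2.919 -1.312 1.886
v 3.984 -1.247 0.036
v 2.696 -1.144 1.704
v 3.721 -1.221 -0.168
v 2.433 -1.117 1.499
v 3.471 -1.34 -0.354
v 2.183 -1.237 1.314
v 3.283 -1.583 -0.484
v 1.995 -1.48 1.184
v 3.194 -1.901 -0.533
v 1.906 -1.798 1.135
v 3.222 -2.231 -0.491
v 1.934 -2.128 1.177
v 3.361 -2.508 -0.366
v 2.073 -2.404 1.301
v 3.584 -2.676 -0.184
v 2.296 -2.573 1.484
v 3.847 -2.703 0.021
v 2.559 -2.599 1.688
v 4.097 -2.583 0.206
v 2.809 -2.48 1.874
f 1 38 17
f 38 12 41
f 17 41 6
f 38 41 17
f 1 17 13
f 17 6 18
f 13 18 2
f 17 18 13
f 1 13 22
f 13 2 23
f 22 23 8
f 13 23 22
f 1 22 34
f 22 8 37
f 34 37 11
f 22 37 34
f 1 34 38
f 34 11 42
f 38 42 12
f 34 42 38
f 2 18 29
f 18 6 32
f 29 32 10
f 18 32 29
f 6 41 19
f 41 12 40
f 19 40 5
f 41 40 19
f 12 42 39
f 42 11 35
f 39 35 3
f 42 35 39
f 11 37 36
f 37 8 24
f 36 24 7
f 37 24 36
f 8 23 28
f 23 2 25
f 28 25 9
f 23 25 28
f 4 30 16
f 30 10 31
f 16 31 5
f 30 31 16
f 4 16 14
f 16 5 15
f 14 15 3
f 16 15 14
f 4 14 21
f 14 3 20
f 21 20 7
f 14 20 21
f 4 21 26
f 21 7 27
f 26 27 9
f 21 27 26
f 4 26 30
f 26 9 33
f 30 33 10
f 26 33 30
f 5 31 19
f 31 10 32
f 19 32 6
f 31 32 19
f 3 15 39
f 15 5 40
f 39 40 12
f 15 40 39
f 7 20 36
f 20 3 35
f 36 35 11
f 20 35 36
f 9 27 28
f 27 7 24
f 28 24 8
f 27 24 28
f 10 33 29
f 33 9 25
f 29 25 2
f 33 25 29
f 44 43 47
f 44 47 45
f 45 47 48
f 45 48 46
f 47 43 49
f 47 49 48
f 48 49 50
f 48 50 46
f 49 43 51
f 49 51 50
f 50 51 52
f 50 52 46
f 51 43 53
f 51 53 52
f 52 53 54
f 52 54 46
f 53 43 55
f 53 55 54
f 54 55 56
f 54 56 46
f 55 43 57
f 55 57 56
f 56 57 58
f 56 58 46
f 57 43 59
f 57 59 58
f 58 59 60
f 58 60 46
f 59 43 61
f 59 61 60
f 60 61 62
f 60 62 46
f 61 43 44
f 61 44 62
f 62 44 45
f 62 45 46
f 64 63 67
f 64 67 65
f 65 67 68
f 65 68 66
f 67 63 69
f 67 69 68
f 68 69 70
f 68 70 66
f 69 63 71
f 69 71 70
f 70 71 72
f 70 72 66
f 71 63 73
f 71 73 72
f 72 73 74
f 72 74 66
f 73 63 75
f 73 75 74
f 74 75 76
f 74 76 66
f 75 63 77
f 75 77 76
f 76 77 78
f 76 78 66
f 77 63 79
f 77 79 78
f 78 79 80
f 78 80 66
f 79 63 81
f 79 81 80
f 80 81 82
f 80 82 66
f 81 63 83
f 81 83 82
f 82 83 84
f 82 84 66
f 83 63 85
f 83 85 84
f 84 85 86
f 84 86 66
f 85 63 87
f 85 87 86
f 86 87 88
f 86 88 66
f 87 63 89
f 87 89 88
f 88 89 90
f 88 90 66
f 89 63 64
f 89 64 90
f 90 64 65
f 90 65 66
f 92 91 95
f 92 95 93
f 93 95 96
f 93 96 94
f 95 91 97
f 95 97 96
f 96 97 98
f 96 98 94
f 97 91 99
f 97 99 98
f 98 99 100
f 98 100 94
f 99 91 101
f 99 101 100
f 100 101 102
f 100 102 94
f 101 91 103
f 101 103 102
f 102 103 104
f 102 104 94
f 103 91 105
f 103 105 104
f 104 105 106
f 104 106 94
f 105 91 107
f 105 107 106
f 106 107 108
f 106 108 94
f 107 91 109
f 107 109 108
f 108 109 110
f 108 110 94
f 109 91 111
f 109 111 110
f 110 111 112
f 110 112 94
f 111 91 113
f 111 113 112
f 112 113 114
f 112 114 94
f 113 91 115
f 113 115 114
f 114 115 116
f 114 116 94
f 115 91 117
f 115 117 116
f 116 117 118
f 116 118 94
f 117 91 119
f 117 119 118
f 118 119 120
f 118 120 94
f 119 91 92
f 119 92 120
f 120 92 93
f 120 93 94



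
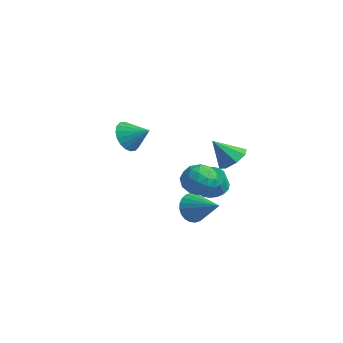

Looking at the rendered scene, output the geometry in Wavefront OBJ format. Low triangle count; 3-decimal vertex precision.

v 0.134 3.453 -0.41
v 0.968 2.972 -0.176
v -0.694 2.667 0.93
v 0.908 3.639 0.178
v 0.396 4.197 0.188
v -0.27 4.319 -0.152
v -0.699 3.933 -0.643
v -0.64 3.266 -0.998
v -0.127 2.709 -1.008
v 0.538 2.587 -0.668
v -0.608 1.253 -3.766
v -0.282 1.765 -4.586
v 1.268 1.487 -2.874
v -0.425 2.061 -4.361
v -0.597 2.234 -4.046
v -0.77 2.257 -3.689
v -0.918 2.128 -3.343
v -1.019 1.865 -3.062
v -1.058 1.509 -2.888
v -1.028 1.114 -2.847
v -0.934 0.741 -2.947
v -0.79 0.445 -3.171
v -0.619 0.272 -3.486
v -0.446 0.249 -3.844
v -0.297 0.378 -4.189
v -0.196 0.641 -4.471
v -0.157 0.997 -4.645
v -0.188 1.392 -4.685
v -0.335 -3.452 3.43
v 0.16 -3.339 2.557
v 0.775 -2.908 4.13
v -0.058 -2.948 2.6
v -0.331 -2.657 2.807
v -0.605 -2.524 3.137
v -0.825 -2.574 3.526
v -0.948 -2.798 3.895
v -0.95 -3.152 4.173
v -0.83 -3.565 4.303
v -0.612 -3.955 4.261
v -0.339 -4.246 4.054
v -0.065 -4.38 3.723
v 0.155 -4.33 3.335
v 0.279 -4.106 2.965
v 0.28 -3.752 2.688
v -0.491 1.05 -0.441
v 0.51 1.392 -0.124
v 0.23 0.268 -1.876
v 1.231 0.61 -1.559
v 0.703 -0.166 -0.978
v 0.257 0.317 -0.091
v 0.483 1.343 -1.909
v 0.037 1.826 -1.022
v 1.112 1.572 -1.032
v 1.248 0.64 -0.456
v -0.508 1.02 -1.544
v -0.372 0.088 -0.968
v -0.054 1.289 -0.156
v 0.794 0.371 -1.844
v 0.483 -0.085 -1.502
v 1.072 0.116 -1.316
v -0.202 0.658 -0.137
v 0.386 0.859 0.049
v 0.499 -0.056 -0.452
v 0.354 0.801 -2.049
v 0.942 1.002 -1.863
v -0.332 1.544 -0.684
v 0.257 1.745 -0.498
v 0.241 1.716 -1.548
v 0.888 1.597 -0.504
v 1.312 1.137 -1.347
v 0.872 1.568 -1.553
v 0.61 1.852 -1.032
v 0.968 1.049 -0.165
v 1.392 0.589 -1.009
v 1.082 0.133 -0.667
v 0.82 0.417 -0.146
v 1.322 1.155 -0.699
v -0.652 1.071 -0.991
v -0.228 0.611 -1.835
v -0.08 1.243 -1.854
v -0.342 1.527 -1.333
v -0.572 0.523 -0.653
v -0.148 0.063 -1.496
v 0.13 -0.192 -0.968
v -0.132 0.092 -0.447
v -0.582 0.505 -1.301
v -1.784 3.69 -3.489
v -1.254 3.006 -3.905
v -1.085 2.566 -2.967
v -1.616 3.25 -2.551
v -0.966 3.309 -3.815
v -0.797 2.869 -2.877
v -0.84 3.687 -3.661
v -0.671 3.247 -2.722
v -0.901 4.065 -3.472
v -0.732 3.625 -2.534
v -1.137 4.369 -3.287
v -0.968 3.93 -2.349
v -1.501 4.539 -3.142
v -1.332 4.099 -2.204
v -1.922 4.541 -3.066
v -1.753 4.101 -2.127
v -2.315 4.374 -3.073
v -2.146 3.934 -2.135
v -2.603 4.071 -3.163
v -2.434 3.631 -2.225
v -2.729 3.693 -3.318
v -2.56 3.253 -2.379
v -2.668 3.315 -3.506
v -2.499 2.875 -2.568
v -2.432 3.01 -3.691
v -2.263 2.571 -2.753
v -2.068 2.841 -3.836
v -1.899 2.401 -2.898
v -1.647 2.839 -3.913
v -1.478 2.399 -2.974
f 2 1 4
f 2 4 3
f 4 1 5
f 4 5 3
f 5 1 6
f 5 6 3
f 6 1 7
f 6 7 3
f 7 1 8
f 7 8 3
f 8 1 9
f 8 9 3
f 9 1 10
f 9 10 3
f 10 1 2
f 10 2 3
f 12 11 14
f 12 14 13
f 14 11 15
f 14 15 13
f 15 11 16
f 15 16 13
f 16 11 17
f 16 17 13
f 17 11 18
f 17 18 13
f 18 11 19
f 18 19 13
f 19 11 20
f 19 20 13
f 20 11 21
f 20 21 13
f 21 11 22
f 21 22 13
f 22 11 23
f 22 23 13
f 23 11 24
f 23 24 13
f 24 11 25
f 24 25 13
f 25 11 26
f 25 26 13
f 26 11 27
f 26 27 13
f 27 11 28
f 27 28 13
f 28 11 12
f 28 12 13
f 30 29 32
f 30 32 31
f 32 29 33
f 32 33 31
f 33 29 34
f 33 34 31
f 34 29 35
f 34 35 31
f 35 29 36
f 35 36 31
f 36 29 37
f 36 37 31
f 37 29 38
f 37 38 31
f 38 29 39
f 38 39 31
f 39 29 40
f 39 40 31
f 40 29 41
f 40 41 31
f 41 29 42
f 41 42 31
f 42 29 43
f 42 43 31
f 43 29 44
f 43 44 31
f 44 29 30
f 44 30 31
f 45 82 61
f 82 56 85
f 61 85 50
f 82 85 61
f 45 61 57
f 61 50 62
f 57 62 46
f 61 62 57
f 45 57 66
f 57 46 67
f 66 67 52
f 57 67 66
f 45 66 78
f 66 52 81
f 78 81 55
f 66 81 78
f 45 78 82
f 78 55 86
f 82 86 56
f 78 86 82
f 46 62 73
f 62 50 76
f 73 76 54
f 62 76 73
f 50 85 63
f 85 56 84
f 63 84 49
f 85 84 63
f 56 86 83
f 86 55 79
f 83 79 47
f 86 79 83
f 55 81 80
f 81 52 68
f 80 68 51
f 81 68 80
f 52 67 72
f 67 46 69
f 72 69 53
f 67 69 72
f 48 74 60
f 74 54 75
f 60 75 49
f 74 75 60
f 48 60 58
f 60 49 59
f 58 59 47
f 60 59 58
f 48 58 65
f 58 47 64
f 65 64 51
f 58 64 65
f 48 65 70
f 65 51 71
f 70 71 53
f 65 71 70
f 48 70 74
f 70 53 77
f 74 77 54
f 70 77 74
f 49 75 63
f 75 54 76
f 63 76 50
f 75 76 63
f 47 59 83
f 59 49 84
f 83 84 56
f 59 84 83
f 51 64 80
f 64 47 79
f 80 79 55
f 64 79 80
f 53 71 72
f 71 51 68
f 72 68 52
f 71 68 72
f 54 77 73
f 77 53 69
f 73 69 46
f 77 69 73
f 88 87 91
f 88 91 89
f 89 91 92
f 89 92 90
f 91 87 93
f 91 93 92
f 92 93 94
f 92 94 90
f 93 87 95
f 93 95 94
f 94 95 96
f 94 96 90
f 95 87 97
f 95 97 96
f 96 97 98
f 96 98 90
f 97 87 99
f 97 99 98
f 98 99 100
f 98 100 90
f 99 87 101
f 99 101 100
f 100 101 102
f 100 102 90
f 101 87 103
f 101 103 102
f 102 103 104
f 102 104 90
f 103 87 105
f 103 105 104
f 104 105 106
f 104 106 90
f 105 87 107
f 105 107 106
f 106 107 108
f 106 108 90
f 107 87 109
f 107 109 108
f 108 109 110
f 108 110 90
f 109 87 111
f 109 111 110
f 110 111 112
f 110 112 90
f 111 87 113
f 111 113 112
f 112 113 114
f 112 114 90
f 113 87 115
f 113 115 114
f 114 115 116
f 114 116 90
f 115 87 88
f 115 88 116
f 116 88 89
f 116 89 90



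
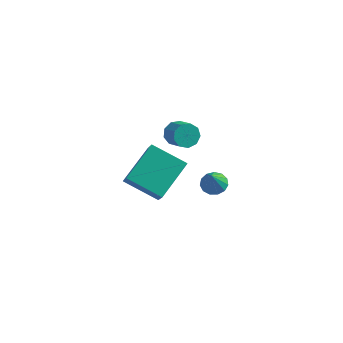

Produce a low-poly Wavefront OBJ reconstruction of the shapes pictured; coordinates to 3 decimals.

v 0.969 -1.641 1.949
v 1.399 -1.536 1.433
v 2.161 -2.095 1.955
v 1.731 -2.199 2.471
v 1.437 -1.192 1.744
v 2.2 -1.751 2.266
v 1.256 -1.059 2.151
v 2.019 -1.617 2.673
v 0.941 -1.197 2.464
v 1.704 -1.756 2.986
v 0.639 -1.543 2.536
v 1.401 -2.102 3.057
v 0.491 -1.935 2.333
v 1.253 -2.494 2.855
v 0.566 -2.189 1.95
v 1.329 -2.747 2.472
v 0.83 -2.186 1.567
v 1.593 -2.745 2.089
v 1.159 -1.928 1.363
v 1.922 -2.487 1.885
v 1.461 1.739 -4.433
v 1.963 2.186 -4.239
v 1.579 1.081 -3.227
v 1.622 2.344 -4.12
v 1.23 2.31 -4.099
v 0.911 2.095 -4.185
v 0.766 1.767 -4.35
v 0.842 1.43 -4.541
v 1.114 1.192 -4.698
v 1.496 1.127 -4.771
v 1.867 1.257 -4.737
v 2.109 1.54 -4.606
v 2.145 1.886 -4.421
v 1.127 -4.048 -0.919
v -0.598 -4.14 -0.103
v 1.561 -2.252 0.199
v -0.164 -2.343 1.015
v 1.724 -4.917 0.245
v -0.001 -5.008 1.061
v 2.158 -3.12 1.363
v 0.433 -3.212 2.179
f 2 1 5
f 2 5 3
f 3 5 6
f 3 6 4
f 5 1 7
f 5 7 6
f 6 7 8
f 6 8 4
f 7 1 9
f 7 9 8
f 8 9 10
f 8 10 4
f 9 1 11
f 9 11 10
f 10 11 12
f 10 12 4
f 11 1 13
f 11 13 12
f 12 13 14
f 12 14 4
f 13 1 15
f 13 15 14
f 14 15 16
f 14 16 4
f 15 1 17
f 15 17 16
f 16 17 18
f 16 18 4
f 17 1 19
f 17 19 18
f 18 19 20
f 18 20 4
f 19 1 2
f 19 2 20
f 20 2 3
f 20 3 4
f 22 21 24
f 22 24 23
f 24 21 25
f 24 25 23
f 25 21 26
f 25 26 23
f 26 21 27
f 26 27 23
f 27 21 28
f 27 28 23
f 28 21 29
f 28 29 23
f 29 21 30
f 29 30 23
f 30 21 31
f 30 31 23
f 31 21 32
f 31 32 23
f 32 21 33
f 32 33 23
f 33 21 22
f 33 22 23
f 35 37 34
f 38 35 34
f 34 37 36
f 36 38 34
f 35 41 37
f 39 35 38
f 39 41 35
f 37 41 36
f 40 38 36
f 36 41 40
f 40 39 38
f 41 39 40



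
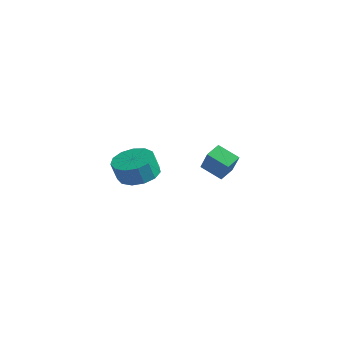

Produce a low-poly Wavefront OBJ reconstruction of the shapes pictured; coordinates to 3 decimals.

v 1.736 -2.487 2.623
v 2.819 -2.375 2.676
v 2.807 -2.762 3.769
v 1.724 -2.873 3.717
v 2.581 -1.84 2.862
v 2.568 -2.227 3.955
v 2.074 -1.511 2.972
v 2.062 -1.898 4.066
v 1.461 -1.491 2.972
v 1.448 -1.878 4.066
v 0.934 -1.788 2.861
v 0.921 -2.175 3.955
v 0.663 -2.306 2.674
v 0.65 -2.693 3.768
v 0.732 -2.882 2.472
v 0.719 -3.269 3.565
v 1.12 -3.332 2.317
v 1.107 -3.719 3.41
v 1.704 -3.514 2.259
v 1.691 -3.9 3.353
v 2.298 -3.369 2.318
v 2.285 -3.756 3.411
v 2.714 -2.945 2.473
v 2.701 -3.332 3.566
v -0.103 3.001 0.831
v -0.273 3.893 1.172
v 0.988 3.452 0.196
v 0.818 4.344 0.537
v 0.782 2.676 2.123
v 0.612 3.568 2.464
v 1.873 3.127 1.488
v 1.703 4.019 1.829
f 2 1 5
f 2 5 3
f 3 5 6
f 3 6 4
f 5 1 7
f 5 7 6
f 6 7 8
f 6 8 4
f 7 1 9
f 7 9 8
f 8 9 10
f 8 10 4
f 9 1 11
f 9 11 10
f 10 11 12
f 10 12 4
f 11 1 13
f 11 13 12
f 12 13 14
f 12 14 4
f 13 1 15
f 13 15 14
f 14 15 16
f 14 16 4
f 15 1 17
f 15 17 16
f 16 17 18
f 16 18 4
f 17 1 19
f 17 19 18
f 18 19 20
f 18 20 4
f 19 1 21
f 19 21 20
f 20 21 22
f 20 22 4
f 21 1 23
f 21 23 22
f 22 23 24
f 22 24 4
f 23 1 2
f 23 2 24
f 24 2 3
f 24 3 4
f 26 28 25
f 29 26 25
f 25 28 27
f 27 29 25
f 26 32 28
f 30 26 29
f 30 32 26
f 28 32 27
f 31 29 27
f 27 32 31
f 31 30 29
f 32 30 31



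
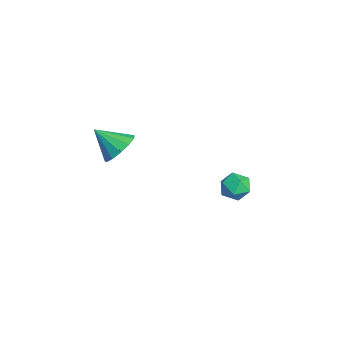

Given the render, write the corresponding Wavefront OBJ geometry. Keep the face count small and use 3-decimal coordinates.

v 0.192 2.271 -2.289
v 0.743 2.207 -1.928
v -0.163 1.333 -1.912
v 0.388 1.269 -1.551
v -0.058 1.734 -1.396
v 0.162 2.314 -1.629
v 0.418 1.226 -2.211
v 0.638 1.806 -2.444
v 0.883 1.562 -1.88
v 0.589 1.875 -1.376
v -0.009 1.665 -2.464
v -0.303 1.978 -1.96
v 2.136 -2.797 2.257
v 2.788 -3.167 2.269
v 1.664 -3.603 3.043
v 2.809 -2.879 2.577
v 2.616 -2.565 2.784
v 2.271 -2.324 2.823
v 1.883 -2.234 2.683
v 1.575 -2.323 2.407
v 1.445 -2.562 2.084
v 1.534 -2.876 1.816
v 1.815 -3.165 1.688
v 2.197 -3.337 1.74
v 2.56 -3.338 1.957
f 1 12 6
f 1 6 2
f 1 2 8
f 1 8 11
f 1 11 12
f 2 6 10
f 6 12 5
f 12 11 3
f 11 8 7
f 8 2 9
f 4 10 5
f 4 5 3
f 4 3 7
f 4 7 9
f 4 9 10
f 5 10 6
f 3 5 12
f 7 3 11
f 9 7 8
f 10 9 2
f 14 13 16
f 14 16 15
f 16 13 17
f 16 17 15
f 17 13 18
f 17 18 15
f 18 13 19
f 18 19 15
f 19 13 20
f 19 20 15
f 20 13 21
f 20 21 15
f 21 13 22
f 21 22 15
f 22 13 23
f 22 23 15
f 23 13 24
f 23 24 15
f 24 13 25
f 24 25 15
f 25 13 14
f 25 14 15



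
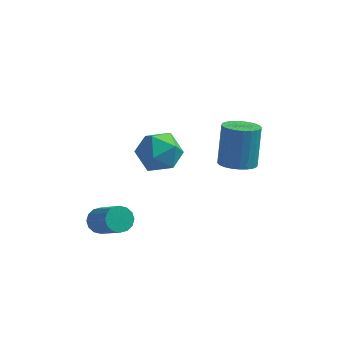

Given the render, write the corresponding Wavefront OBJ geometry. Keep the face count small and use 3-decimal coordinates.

v 0.122 3.08 -0.335
v 0.769 2.653 -1.151
v -1.189 1.887 -0.749
v -0.542 1.46 -1.565
v -0.262 1.307 -0.486
v 0.549 2.044 -0.23
v -0.969 2.496 -1.67
v -0.158 3.233 -1.414
v 0.094 2.292 -1.976
v 0.532 1.557 -1.244
v -0.952 2.983 -0.656
v -0.514 2.248 0.076
v -1.975 -1.16 -2.713
v -1.619 -1.409 -3.17
v -0.549 -2.53 -1.723
v -0.905 -2.28 -1.267
v -1.461 -1.139 -3.077
v -0.391 -2.26 -1.631
v -1.441 -0.874 -2.887
v -0.371 -1.995 -1.441
v -1.564 -0.686 -2.651
v -0.494 -1.807 -1.204
v -1.797 -0.625 -2.431
v -0.727 -1.746 -0.985
v -2.078 -0.707 -2.287
v -1.007 -1.828 -0.84
v -2.331 -0.91 -2.257
v -1.261 -2.031 -0.81
v -2.489 -1.18 -2.349
v -1.419 -2.301 -0.903
v -2.509 -1.445 -2.539
v -1.439 -2.566 -1.093
v -2.386 -1.633 -2.776
v -1.316 -2.754 -1.329
v -2.153 -1.694 -2.995
v -1.083 -2.815 -1.549
v -1.873 -1.612 -3.14
v -0.802 -2.733 -1.693
v 3.539 -0.429 1.453
v 4.019 -1.014 1.742
v 4.02 -0.177 3.436
v 3.541 0.409 3.147
v 4.232 -0.805 1.639
v 4.233 0.032 3.333
v 4.34 -0.539 1.507
v 4.341 0.298 3.201
v 4.326 -0.256 1.367
v 4.327 0.581 3.061
v 4.192 0.001 1.24
v 4.194 0.838 2.934
v 3.959 0.192 1.146
v 3.961 1.03 2.84
v 3.662 0.289 1.098
v 3.664 1.126 2.792
v 3.347 0.277 1.104
v 3.348 1.114 2.799
v 3.06 0.157 1.164
v 3.061 0.994 2.858
v 2.847 -0.052 1.267
v 2.848 0.785 2.961
v 2.739 -0.318 1.399
v 2.74 0.519 3.093
v 2.753 -0.601 1.539
v 2.754 0.236 3.233
v 2.886 -0.858 1.666
v 2.888 -0.021 3.36
v 3.119 -1.05 1.76
v 3.121 -0.212 3.454
v 3.416 -1.146 1.808
v 3.418 -0.309 3.502
v 3.732 -1.134 1.801
v 3.733 -0.297 3.496
f 1 12 6
f 1 6 2
f 1 2 8
f 1 8 11
f 1 11 12
f 2 6 10
f 6 12 5
f 12 11 3
f 11 8 7
f 8 2 9
f 4 10 5
f 4 5 3
f 4 3 7
f 4 7 9
f 4 9 10
f 5 10 6
f 3 5 12
f 7 3 11
f 9 7 8
f 10 9 2
f 14 13 17
f 14 17 15
f 15 17 18
f 15 18 16
f 17 13 19
f 17 19 18
f 18 19 20
f 18 20 16
f 19 13 21
f 19 21 20
f 20 21 22
f 20 22 16
f 21 13 23
f 21 23 22
f 22 23 24
f 22 24 16
f 23 13 25
f 23 25 24
f 24 25 26
f 24 26 16
f 25 13 27
f 25 27 26
f 26 27 28
f 26 28 16
f 27 13 29
f 27 29 28
f 28 29 30
f 28 30 16
f 29 13 31
f 29 31 30
f 30 31 32
f 30 32 16
f 31 13 33
f 31 33 32
f 32 33 34
f 32 34 16
f 33 13 35
f 33 35 34
f 34 35 36
f 34 36 16
f 35 13 37
f 35 37 36
f 36 37 38
f 36 38 16
f 37 13 14
f 37 14 38
f 38 14 15
f 38 15 16
f 40 39 43
f 40 43 41
f 41 43 44
f 41 44 42
f 43 39 45
f 43 45 44
f 44 45 46
f 44 46 42
f 45 39 47
f 45 47 46
f 46 47 48
f 46 48 42
f 47 39 49
f 47 49 48
f 48 49 50
f 48 50 42
f 49 39 51
f 49 51 50
f 50 51 52
f 50 52 42
f 51 39 53
f 51 53 52
f 52 53 54
f 52 54 42
f 53 39 55
f 53 55 54
f 54 55 56
f 54 56 42
f 55 39 57
f 55 57 56
f 56 57 58
f 56 58 42
f 57 39 59
f 57 59 58
f 58 59 60
f 58 60 42
f 59 39 61
f 59 61 60
f 60 61 62
f 60 62 42
f 61 39 63
f 61 63 62
f 62 63 64
f 62 64 42
f 63 39 65
f 63 65 64
f 64 65 66
f 64 66 42
f 65 39 67
f 65 67 66
f 66 67 68
f 66 68 42
f 67 39 69
f 67 69 68
f 68 69 70
f 68 70 42
f 69 39 71
f 69 71 70
f 70 71 72
f 70 72 42
f 71 39 40
f 71 40 72
f 72 40 41
f 72 41 42



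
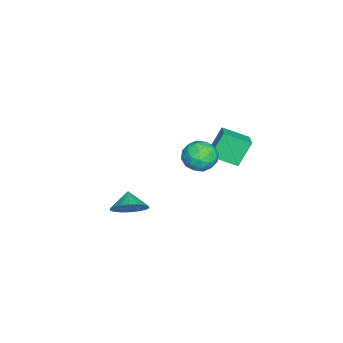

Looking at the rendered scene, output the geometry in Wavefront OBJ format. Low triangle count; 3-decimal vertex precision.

v 2.727 2.021 2.637
v 3.378 1.301 2.824
v 1.822 1.519 3.856
v 2.473 0.799 4.043
v 2.717 1.742 4.212
v 3.277 2.052 3.458
v 1.923 0.768 3.222
v 2.483 1.078 2.468
v 2.881 0.526 3.185
v 3.372 1.128 3.797
v 1.828 1.692 2.883
v 2.319 2.294 3.495
v 3.132 1.705 2.623
v 2.068 1.115 4.057
v 2.212 1.669 4.156
v 2.594 1.246 4.266
v 3.072 2.146 2.996
v 3.455 1.723 3.106
v 3.067 1.982 3.922
v 1.745 1.097 3.574
v 2.128 0.674 3.684
v 2.606 1.574 2.414
v 2.988 1.151 2.524
v 2.133 0.838 2.758
v 3.222 0.826 2.946
v 2.691 0.532 3.662
v 2.368 0.513 3.18
v 2.696 0.696 2.737
v 3.511 1.18 3.305
v 2.979 0.885 4.022
v 3.122 1.439 4.121
v 3.451 1.622 3.678
v 3.219 0.725 3.518
v 2.221 1.935 2.658
v 1.689 1.64 3.375
v 1.749 1.198 3.002
v 2.078 1.381 2.559
v 2.509 2.288 3.018
v 1.978 1.994 3.734
v 2.504 2.124 3.943
v 2.832 2.307 3.5
v 1.981 2.095 3.162
v -0.044 -2.916 -3.58
v 0.585 -3.625 -3.106
v -0.896 -3.204 -2.88
v 0.66 -3.234 -2.854
v 0.596 -2.779 -2.746
v 0.404 -2.351 -2.804
v 0.124 -2.036 -3.015
v -0.189 -1.895 -3.338
v -0.474 -1.956 -3.709
v -0.673 -2.207 -4.055
v -0.748 -2.599 -4.306
v -0.683 -3.054 -4.414
v -0.492 -3.481 -4.357
v -0.212 -3.797 -4.146
v 0.101 -3.938 -3.823
v 0.386 -3.877 -3.452
v -3.453 0.563 -0.8
v -4.114 1.158 0.661
v -3.672 2.031 -1.497
v -4.333 2.626 -0.037
v -2.367 0.894 -0.443
v -3.028 1.489 1.017
v -2.586 2.362 -1.141
v -3.247 2.957 0.32
f 1 38 17
f 38 12 41
f 17 41 6
f 38 41 17
f 1 17 13
f 17 6 18
f 13 18 2
f 17 18 13
f 1 13 22
f 13 2 23
f 22 23 8
f 13 23 22
f 1 22 34
f 22 8 37
f 34 37 11
f 22 37 34
f 1 34 38
f 34 11 42
f 38 42 12
f 34 42 38
f 2 18 29
f 18 6 32
f 29 32 10
f 18 32 29
f 6 41 19
f 41 12 40
f 19 40 5
f 41 40 19
f 12 42 39
f 42 11 35
f 39 35 3
f 42 35 39
f 11 37 36
f 37 8 24
f 36 24 7
f 37 24 36
f 8 23 28
f 23 2 25
f 28 25 9
f 23 25 28
f 4 30 16
f 30 10 31
f 16 31 5
f 30 31 16
f 4 16 14
f 16 5 15
f 14 15 3
f 16 15 14
f 4 14 21
f 14 3 20
f 21 20 7
f 14 20 21
f 4 21 26
f 21 7 27
f 26 27 9
f 21 27 26
f 4 26 30
f 26 9 33
f 30 33 10
f 26 33 30
f 5 31 19
f 31 10 32
f 19 32 6
f 31 32 19
f 3 15 39
f 15 5 40
f 39 40 12
f 15 40 39
f 7 20 36
f 20 3 35
f 36 35 11
f 20 35 36
f 9 27 28
f 27 7 24
f 28 24 8
f 27 24 28
f 10 33 29
f 33 9 25
f 29 25 2
f 33 25 29
f 44 43 46
f 44 46 45
f 46 43 47
f 46 47 45
f 47 43 48
f 47 48 45
f 48 43 49
f 48 49 45
f 49 43 50
f 49 50 45
f 50 43 51
f 50 51 45
f 51 43 52
f 51 52 45
f 52 43 53
f 52 53 45
f 53 43 54
f 53 54 45
f 54 43 55
f 54 55 45
f 55 43 56
f 55 56 45
f 56 43 57
f 56 57 45
f 57 43 58
f 57 58 45
f 58 43 44
f 58 44 45
f 60 62 59
f 63 60 59
f 59 62 61
f 61 63 59
f 60 66 62
f 64 60 63
f 64 66 60
f 62 66 61
f 65 63 61
f 61 66 65
f 65 64 63
f 66 64 65

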